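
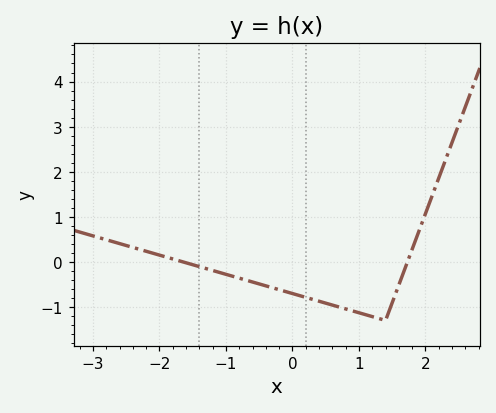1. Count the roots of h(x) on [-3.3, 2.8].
2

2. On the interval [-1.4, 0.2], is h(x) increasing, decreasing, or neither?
decreasing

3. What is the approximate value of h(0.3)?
-0.831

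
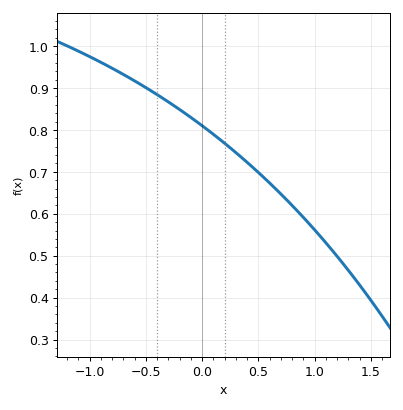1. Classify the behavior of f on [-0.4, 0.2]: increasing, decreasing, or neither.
decreasing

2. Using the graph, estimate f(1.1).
0.531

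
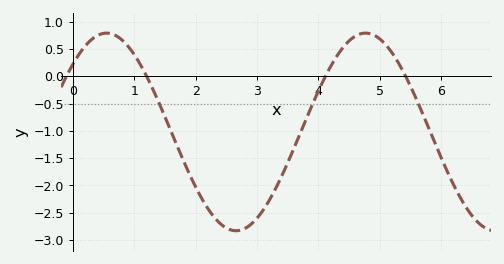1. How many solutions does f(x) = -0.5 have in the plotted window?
3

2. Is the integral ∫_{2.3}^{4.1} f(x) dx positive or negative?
negative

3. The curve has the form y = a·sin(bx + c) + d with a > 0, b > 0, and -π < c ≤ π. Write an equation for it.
y = 1.81sin(1.5x + 0.75) - 1.02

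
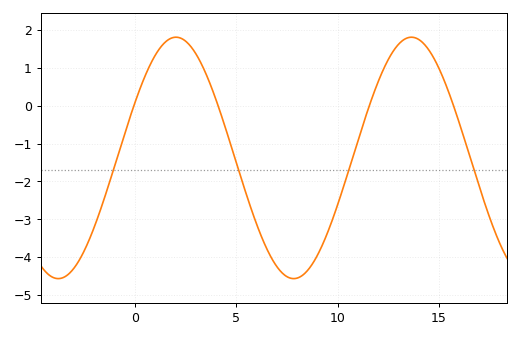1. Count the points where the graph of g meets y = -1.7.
4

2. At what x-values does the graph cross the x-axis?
-0.063, 4.1, 11.6, 15.7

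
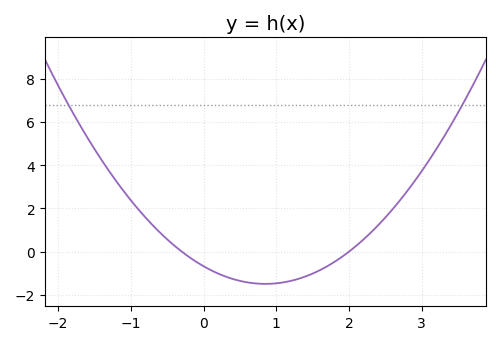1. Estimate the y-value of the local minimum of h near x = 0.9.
-1.4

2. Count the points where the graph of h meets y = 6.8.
2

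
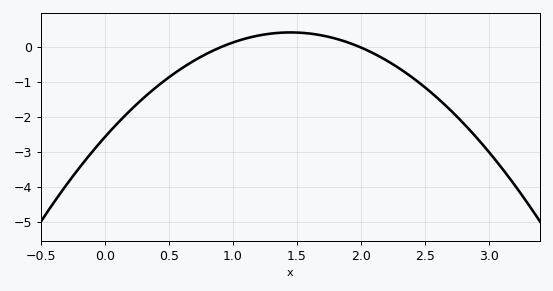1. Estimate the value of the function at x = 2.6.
-1.4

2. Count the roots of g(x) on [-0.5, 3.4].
2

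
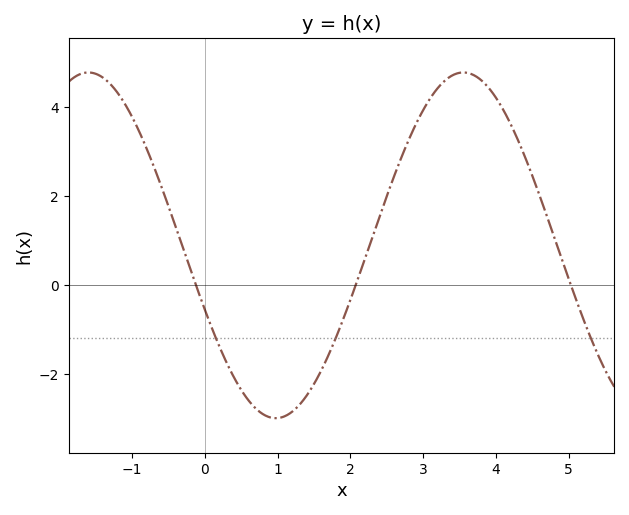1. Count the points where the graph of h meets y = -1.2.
3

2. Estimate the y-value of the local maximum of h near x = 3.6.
4.78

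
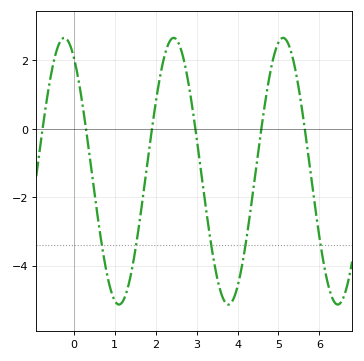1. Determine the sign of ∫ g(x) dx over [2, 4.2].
negative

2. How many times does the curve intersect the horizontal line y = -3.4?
5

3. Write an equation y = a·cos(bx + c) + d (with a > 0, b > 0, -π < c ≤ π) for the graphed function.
y = 3.9cos(2.35x + 0.55) - 1.24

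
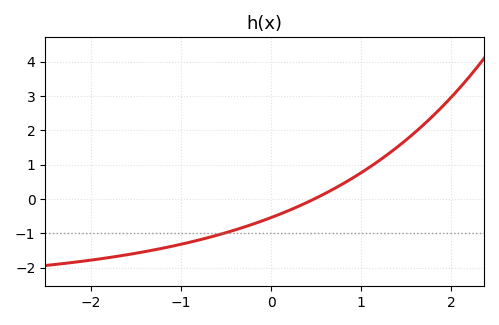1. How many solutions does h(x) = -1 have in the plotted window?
1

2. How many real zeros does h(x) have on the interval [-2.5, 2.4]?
1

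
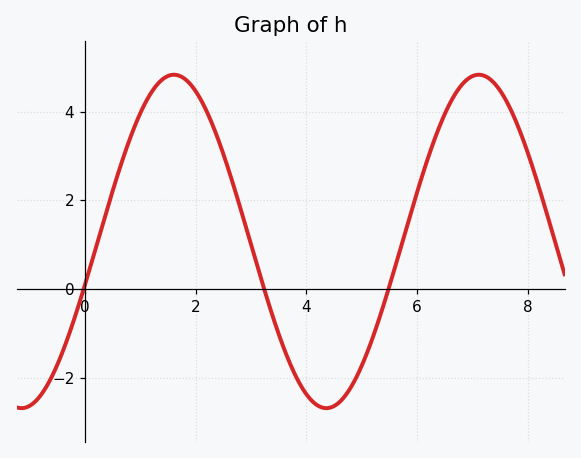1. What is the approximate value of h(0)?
0.2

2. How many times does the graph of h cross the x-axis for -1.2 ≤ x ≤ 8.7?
3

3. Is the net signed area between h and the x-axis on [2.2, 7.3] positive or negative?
positive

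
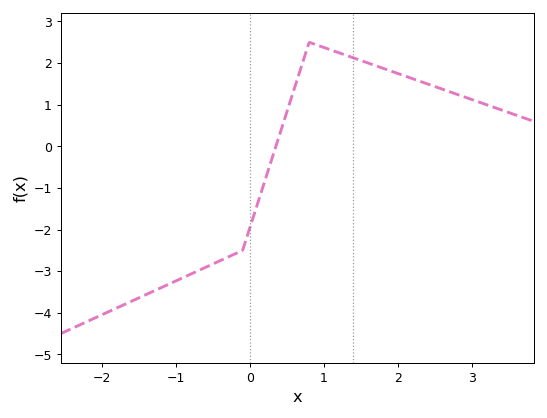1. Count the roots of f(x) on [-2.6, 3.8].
1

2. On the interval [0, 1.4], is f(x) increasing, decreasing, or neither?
neither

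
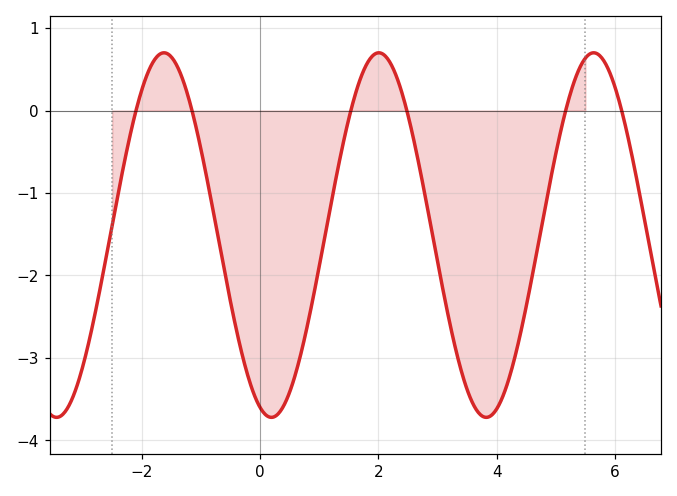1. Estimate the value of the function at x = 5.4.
0.513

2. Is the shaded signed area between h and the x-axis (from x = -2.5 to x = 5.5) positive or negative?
negative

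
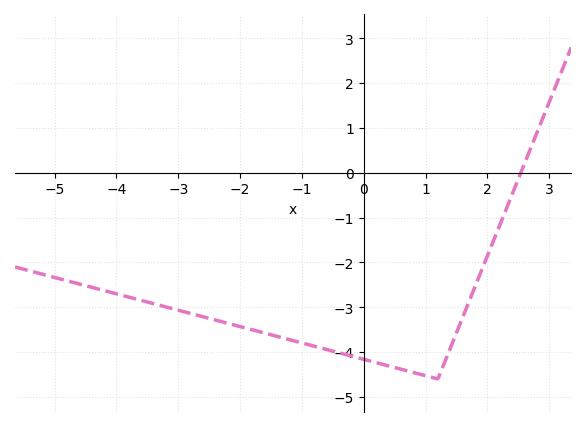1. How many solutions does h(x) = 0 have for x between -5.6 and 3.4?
1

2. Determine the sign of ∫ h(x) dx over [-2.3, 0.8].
negative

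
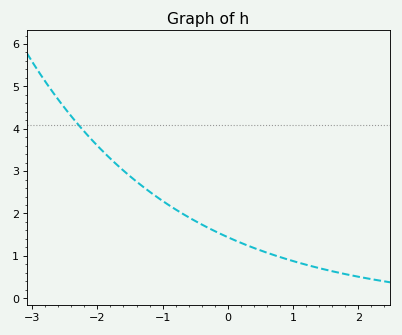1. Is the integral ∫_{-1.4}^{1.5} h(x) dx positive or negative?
positive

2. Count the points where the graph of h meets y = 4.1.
1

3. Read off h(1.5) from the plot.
0.7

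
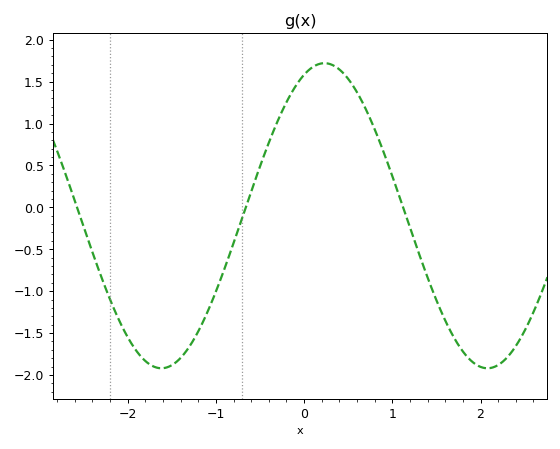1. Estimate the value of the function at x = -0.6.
0.2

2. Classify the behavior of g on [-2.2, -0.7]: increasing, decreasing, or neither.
neither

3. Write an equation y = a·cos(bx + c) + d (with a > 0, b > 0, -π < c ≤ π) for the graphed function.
y = 1.82cos(1.7x - 0.39) - 0.1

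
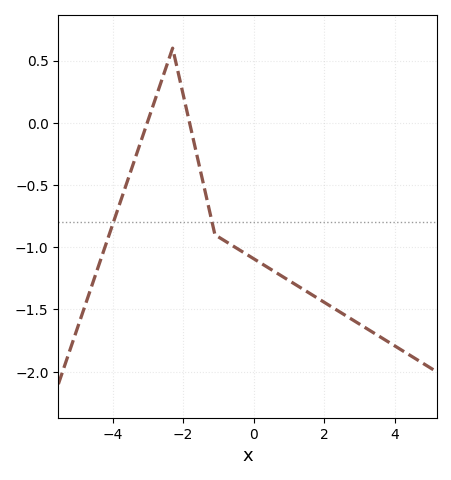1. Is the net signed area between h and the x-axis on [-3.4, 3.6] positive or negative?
negative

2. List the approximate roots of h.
-3.02, -1.82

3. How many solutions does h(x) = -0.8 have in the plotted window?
2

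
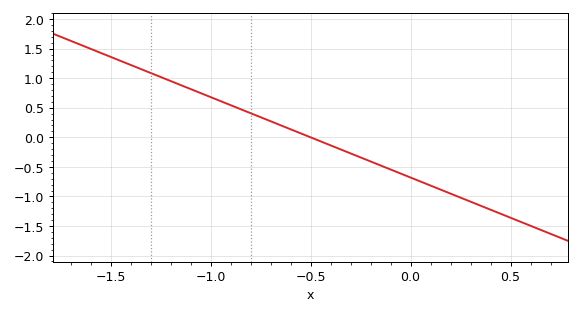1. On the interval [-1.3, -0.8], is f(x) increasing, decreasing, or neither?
decreasing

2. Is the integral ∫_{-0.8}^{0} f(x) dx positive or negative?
negative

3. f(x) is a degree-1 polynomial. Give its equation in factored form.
y = -1.36(x + 0.5)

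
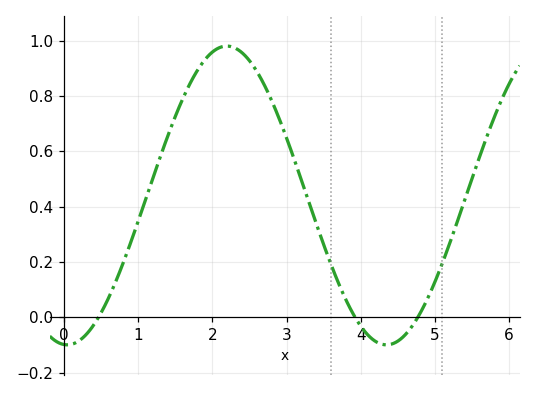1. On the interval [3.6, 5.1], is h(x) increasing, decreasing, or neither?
neither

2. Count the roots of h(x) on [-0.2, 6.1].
3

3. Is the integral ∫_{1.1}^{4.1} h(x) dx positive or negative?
positive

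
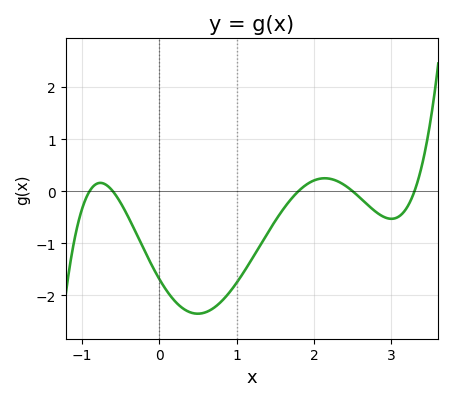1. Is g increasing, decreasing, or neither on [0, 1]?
neither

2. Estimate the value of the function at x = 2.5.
0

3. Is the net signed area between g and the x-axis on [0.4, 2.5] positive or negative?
negative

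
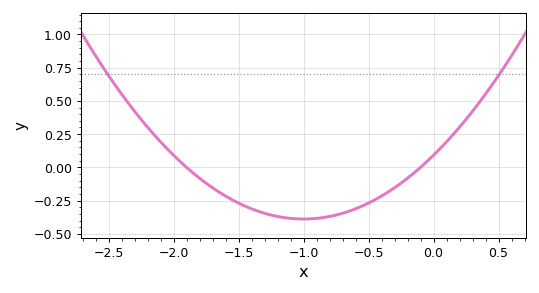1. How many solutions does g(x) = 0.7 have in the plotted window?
2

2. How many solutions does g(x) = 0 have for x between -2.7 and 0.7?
2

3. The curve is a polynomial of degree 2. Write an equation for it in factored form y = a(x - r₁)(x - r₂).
y = 0.48(x + 1.9)(x + 0.1)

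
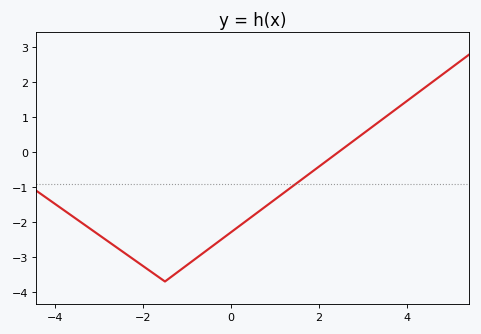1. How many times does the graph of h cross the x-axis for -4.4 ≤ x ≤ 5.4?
1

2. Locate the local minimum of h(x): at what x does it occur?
-1.5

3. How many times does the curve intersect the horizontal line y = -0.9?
1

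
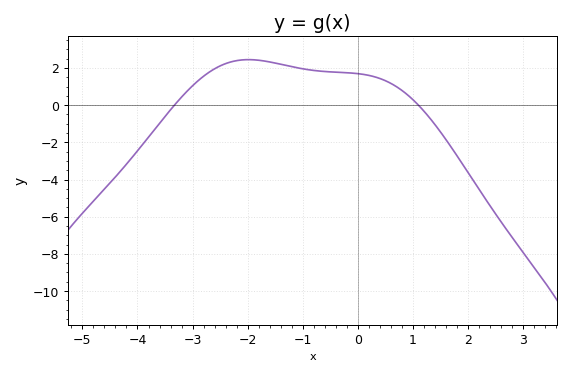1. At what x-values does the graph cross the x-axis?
-3.4, 1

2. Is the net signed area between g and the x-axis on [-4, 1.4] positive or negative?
positive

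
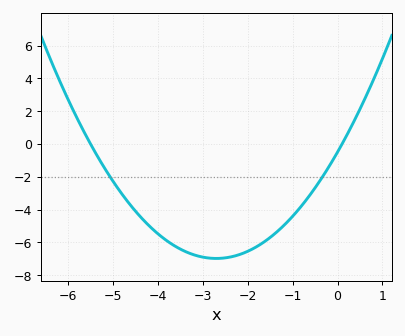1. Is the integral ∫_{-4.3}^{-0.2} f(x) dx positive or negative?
negative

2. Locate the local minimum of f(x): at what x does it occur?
-2.8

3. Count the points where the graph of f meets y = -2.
2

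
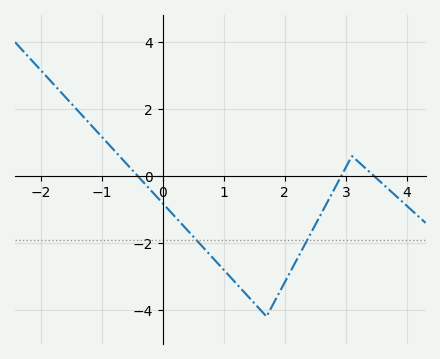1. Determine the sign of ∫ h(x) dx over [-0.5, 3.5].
negative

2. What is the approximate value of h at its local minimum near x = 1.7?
-4.2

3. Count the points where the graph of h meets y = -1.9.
2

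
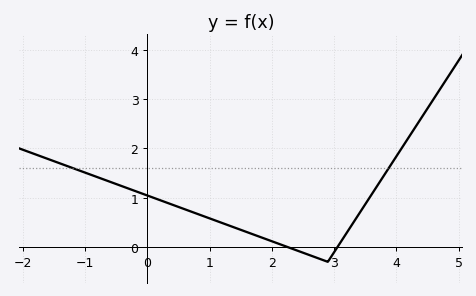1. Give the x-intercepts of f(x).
2.25, 3.05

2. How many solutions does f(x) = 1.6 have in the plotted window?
2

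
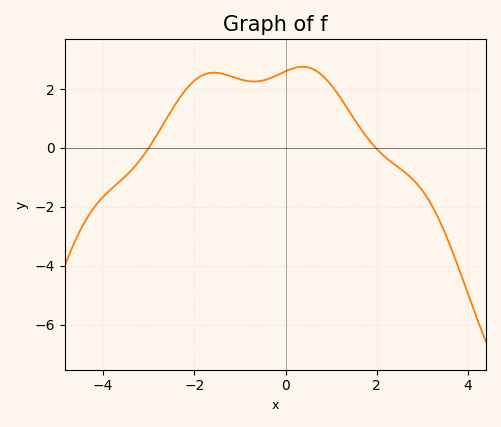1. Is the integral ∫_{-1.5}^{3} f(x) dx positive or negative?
positive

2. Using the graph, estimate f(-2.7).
0.8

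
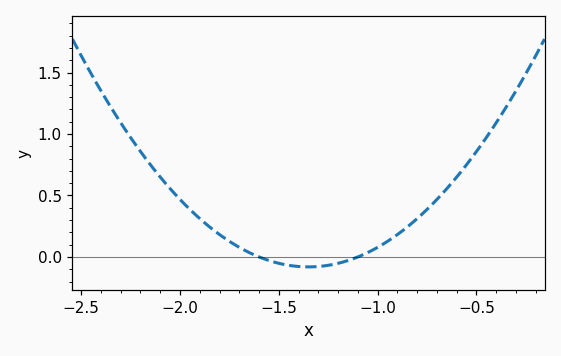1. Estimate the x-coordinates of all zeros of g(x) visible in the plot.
-1.6, -1.1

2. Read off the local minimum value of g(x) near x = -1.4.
-0.1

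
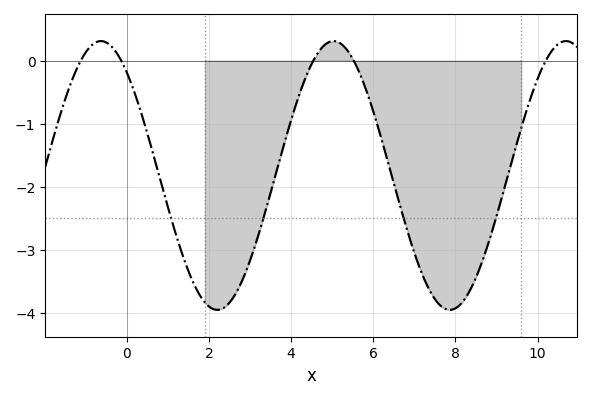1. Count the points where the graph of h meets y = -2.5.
4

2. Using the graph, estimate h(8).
-3.92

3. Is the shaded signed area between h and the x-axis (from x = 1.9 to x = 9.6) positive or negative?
negative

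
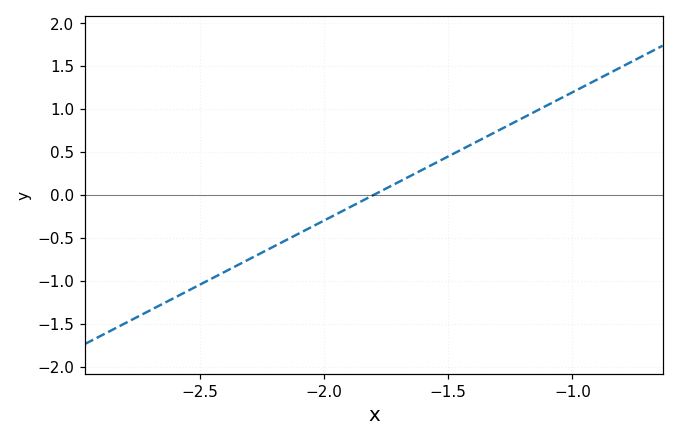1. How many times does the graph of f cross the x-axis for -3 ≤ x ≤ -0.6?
1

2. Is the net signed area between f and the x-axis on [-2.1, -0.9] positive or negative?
positive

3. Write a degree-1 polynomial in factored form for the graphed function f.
y = 1.49(x + 1.8)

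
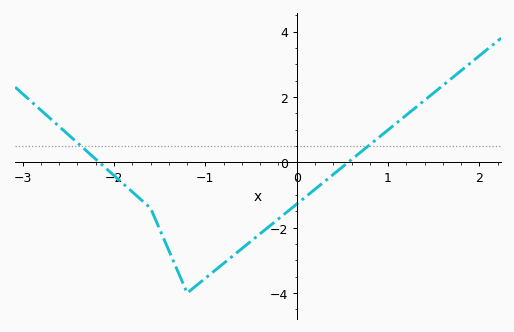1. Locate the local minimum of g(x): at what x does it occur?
-1.2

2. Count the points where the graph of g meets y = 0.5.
2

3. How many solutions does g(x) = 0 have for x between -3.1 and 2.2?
2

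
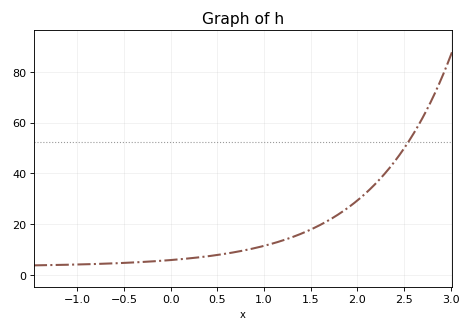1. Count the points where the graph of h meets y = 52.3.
1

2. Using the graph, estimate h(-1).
4.17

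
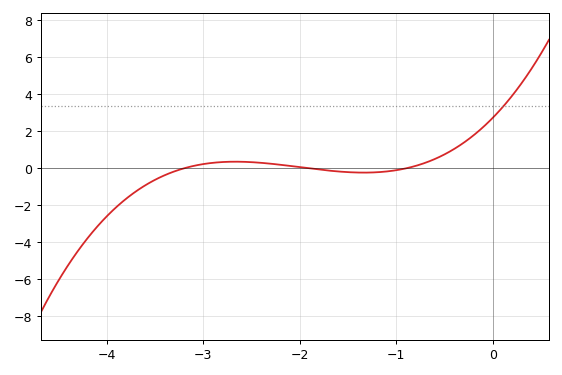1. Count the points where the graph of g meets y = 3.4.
1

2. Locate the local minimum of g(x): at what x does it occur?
-1.3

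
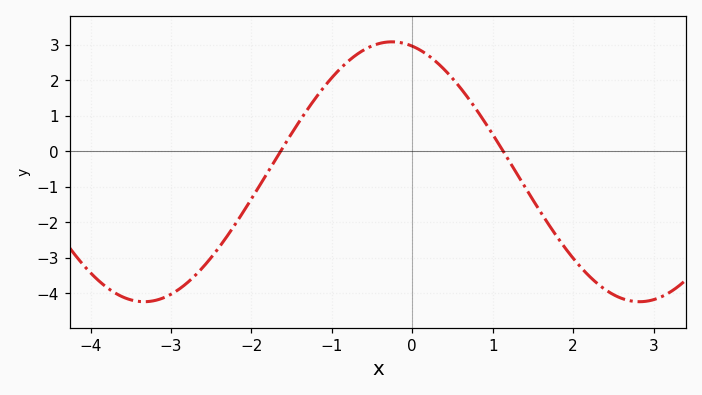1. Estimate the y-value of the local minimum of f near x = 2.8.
-4.2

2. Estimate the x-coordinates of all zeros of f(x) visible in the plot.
-1.6, 1.2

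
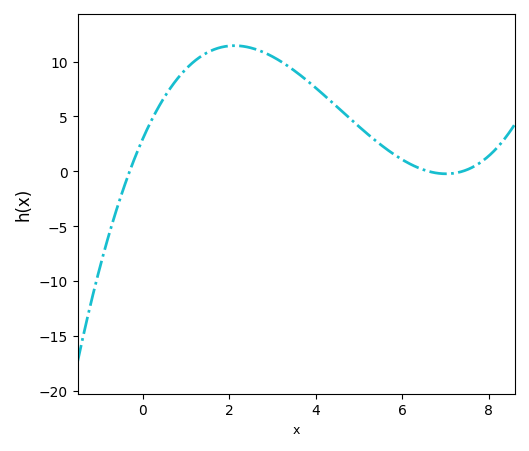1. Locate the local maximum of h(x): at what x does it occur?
2.2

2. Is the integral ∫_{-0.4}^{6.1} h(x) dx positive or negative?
positive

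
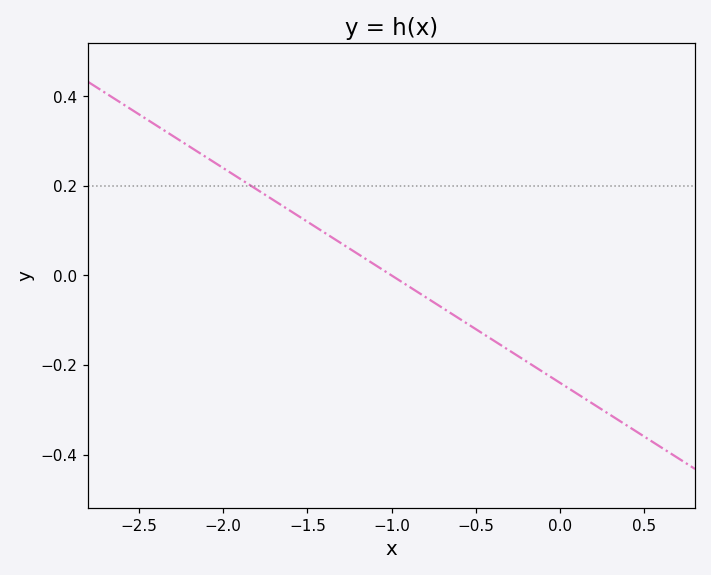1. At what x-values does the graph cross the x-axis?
-1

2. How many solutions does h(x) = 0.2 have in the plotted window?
1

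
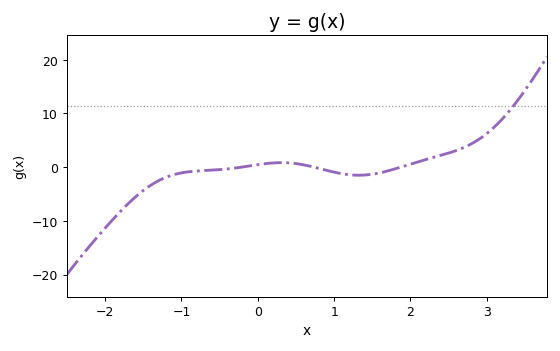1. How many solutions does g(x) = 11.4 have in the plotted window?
1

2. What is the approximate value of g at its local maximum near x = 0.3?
0.839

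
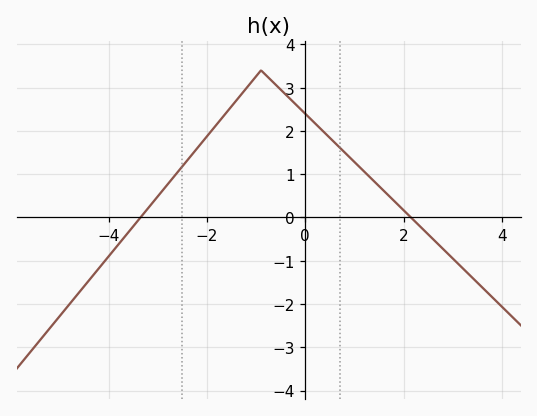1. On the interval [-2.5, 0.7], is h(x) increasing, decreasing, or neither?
neither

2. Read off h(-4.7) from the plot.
-1.87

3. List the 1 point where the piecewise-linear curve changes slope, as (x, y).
(-0.9, 3.4)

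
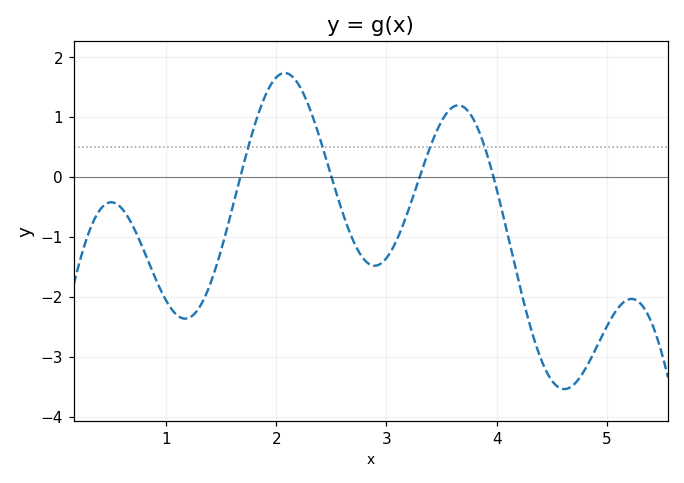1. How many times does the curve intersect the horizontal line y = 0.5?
4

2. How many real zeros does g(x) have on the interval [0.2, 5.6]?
4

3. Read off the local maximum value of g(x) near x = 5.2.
-2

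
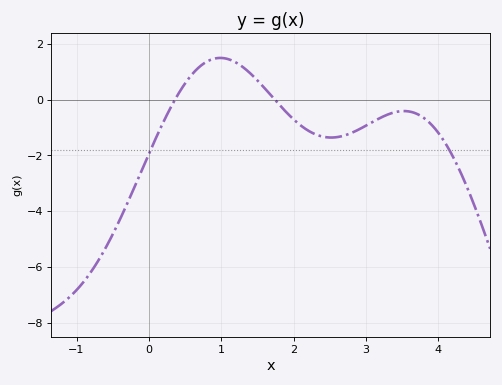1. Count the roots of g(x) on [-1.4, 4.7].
2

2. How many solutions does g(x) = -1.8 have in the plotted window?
2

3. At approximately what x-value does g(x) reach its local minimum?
2.52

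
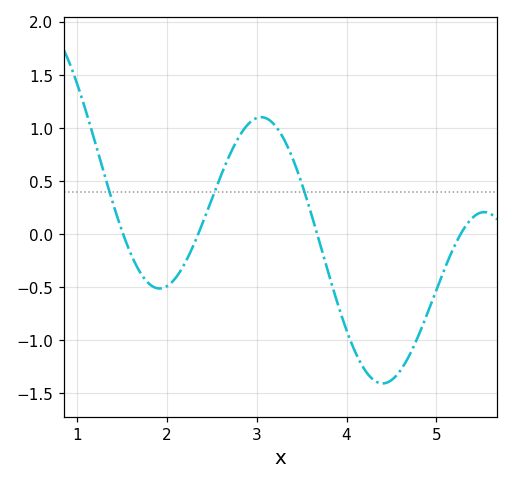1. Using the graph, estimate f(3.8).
-0.35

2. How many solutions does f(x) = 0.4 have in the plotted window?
3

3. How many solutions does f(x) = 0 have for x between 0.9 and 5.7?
4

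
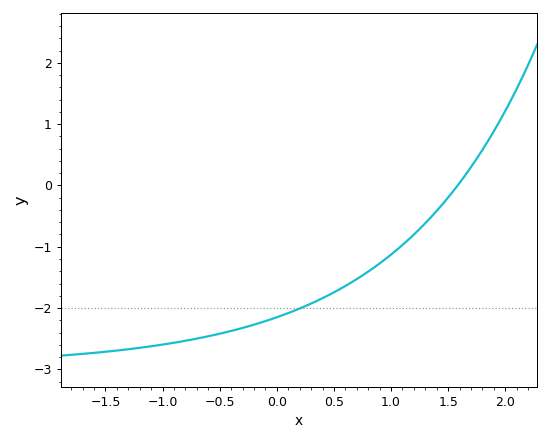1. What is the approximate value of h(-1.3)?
-2.67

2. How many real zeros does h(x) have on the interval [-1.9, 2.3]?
1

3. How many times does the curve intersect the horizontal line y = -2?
1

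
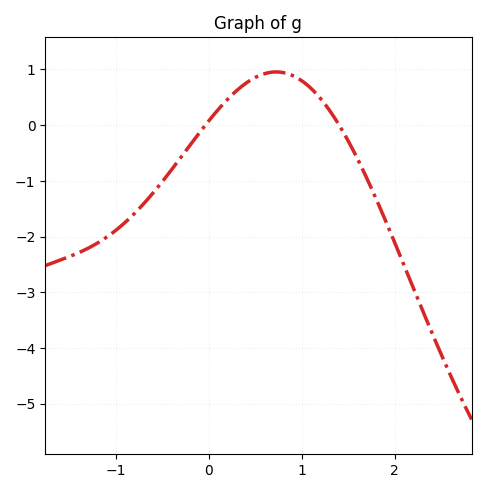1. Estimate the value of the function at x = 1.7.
-0.95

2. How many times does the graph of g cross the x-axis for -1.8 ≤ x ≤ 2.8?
2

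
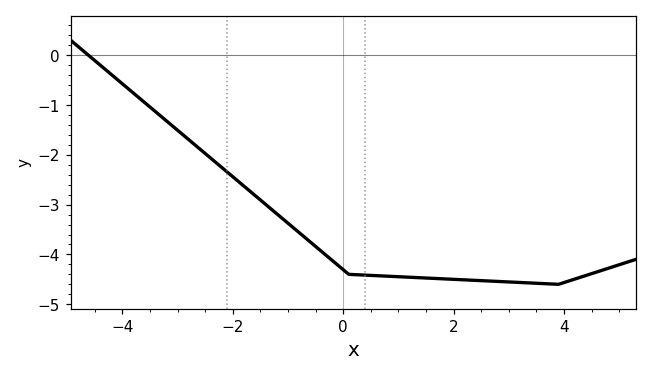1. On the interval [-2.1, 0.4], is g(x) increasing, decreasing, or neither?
decreasing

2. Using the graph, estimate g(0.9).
-4.44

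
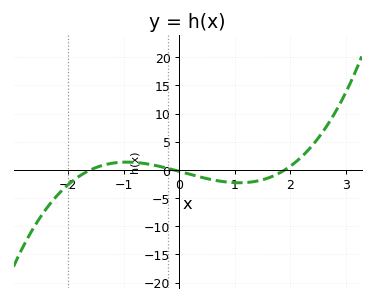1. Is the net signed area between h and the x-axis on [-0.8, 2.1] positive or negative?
negative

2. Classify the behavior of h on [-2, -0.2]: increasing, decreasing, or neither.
neither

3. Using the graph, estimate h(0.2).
-0.808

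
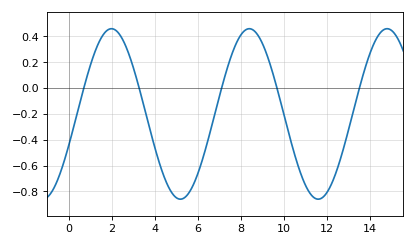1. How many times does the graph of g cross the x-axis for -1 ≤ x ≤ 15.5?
5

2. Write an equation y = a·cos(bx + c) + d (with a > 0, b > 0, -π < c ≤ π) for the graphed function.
y = 0.66cos(0.98x - 1.93) - 0.2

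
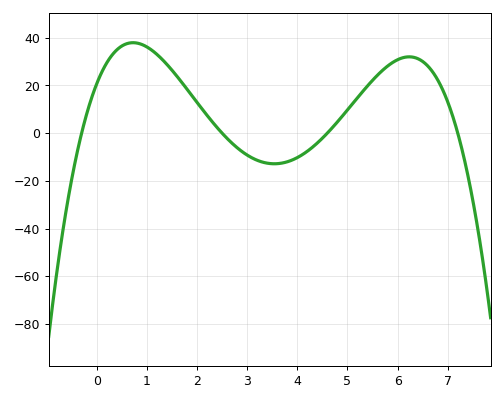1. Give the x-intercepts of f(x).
-0.3, 2.5, 4.6, 7.2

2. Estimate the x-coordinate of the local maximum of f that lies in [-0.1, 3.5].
0.723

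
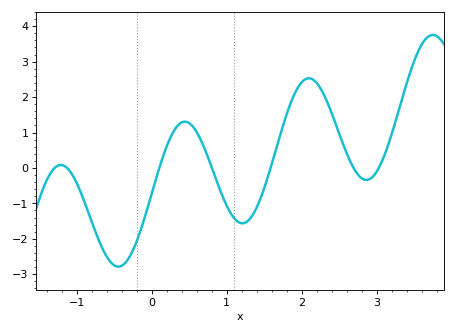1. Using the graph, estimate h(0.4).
1.3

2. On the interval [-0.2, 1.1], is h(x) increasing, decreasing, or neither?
neither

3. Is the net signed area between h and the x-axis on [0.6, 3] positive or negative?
positive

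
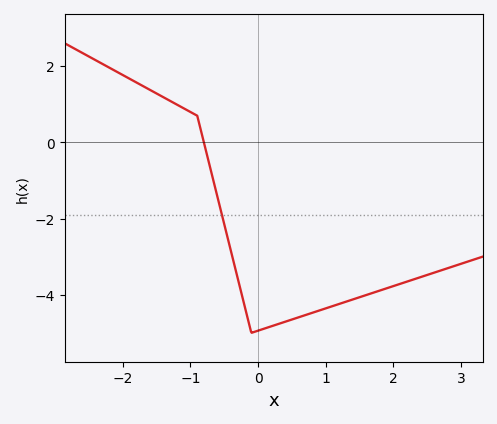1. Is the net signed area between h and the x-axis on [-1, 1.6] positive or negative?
negative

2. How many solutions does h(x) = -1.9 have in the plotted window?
1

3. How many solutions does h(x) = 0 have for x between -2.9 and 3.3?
1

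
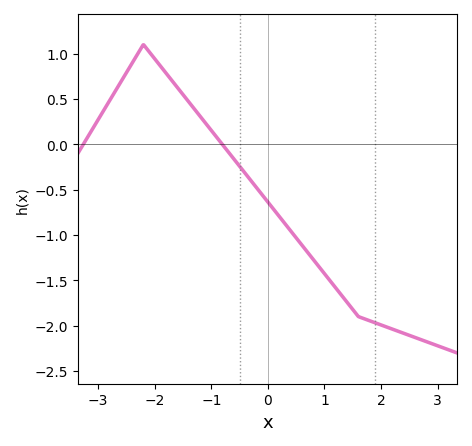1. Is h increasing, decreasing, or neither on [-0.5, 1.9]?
decreasing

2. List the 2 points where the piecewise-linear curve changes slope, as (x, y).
(-2.2, 1.1); (1.6, -1.9)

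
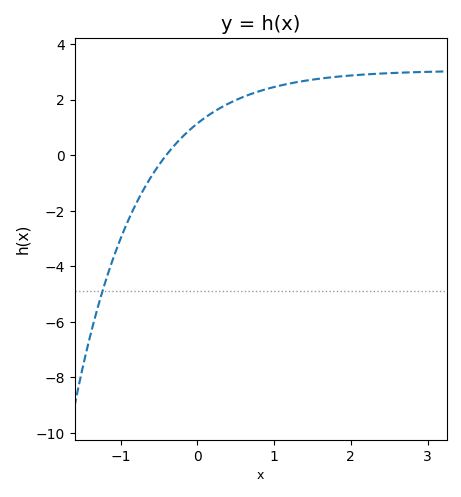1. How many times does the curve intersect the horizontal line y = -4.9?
1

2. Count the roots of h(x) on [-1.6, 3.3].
1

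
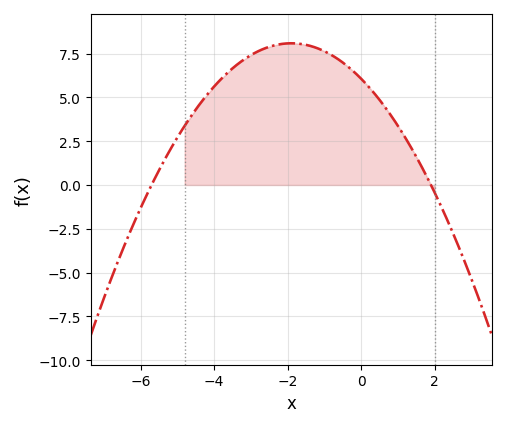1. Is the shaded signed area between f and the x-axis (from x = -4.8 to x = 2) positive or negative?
positive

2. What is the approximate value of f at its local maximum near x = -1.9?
8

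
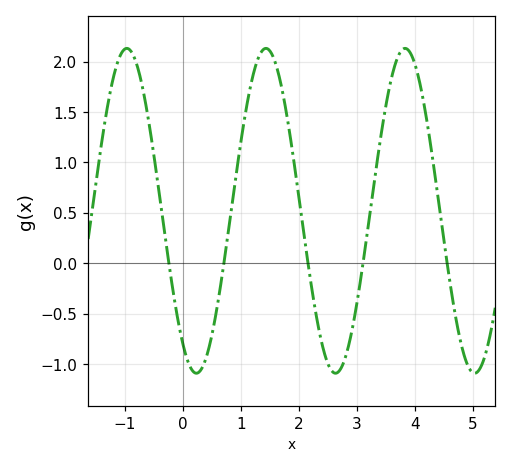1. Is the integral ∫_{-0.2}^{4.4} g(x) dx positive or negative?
positive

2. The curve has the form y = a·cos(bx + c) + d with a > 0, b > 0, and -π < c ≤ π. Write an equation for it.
y = 1.61cos(2.6x + 2.5) + 0.52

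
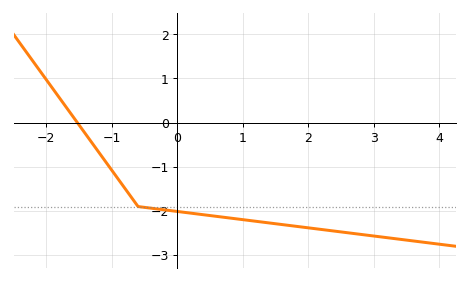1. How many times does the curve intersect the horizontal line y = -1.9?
1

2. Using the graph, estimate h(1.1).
-2.22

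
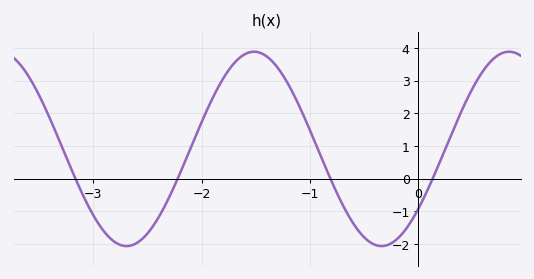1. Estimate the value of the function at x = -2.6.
-2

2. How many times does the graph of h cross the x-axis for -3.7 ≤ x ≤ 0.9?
4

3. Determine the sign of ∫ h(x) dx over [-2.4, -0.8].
positive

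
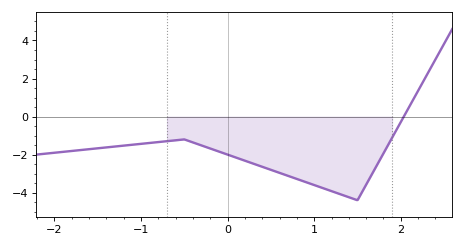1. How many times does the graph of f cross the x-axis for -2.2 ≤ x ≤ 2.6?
1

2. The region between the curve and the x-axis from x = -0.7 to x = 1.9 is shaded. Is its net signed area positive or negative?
negative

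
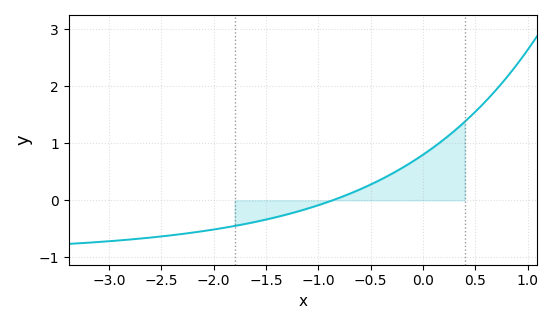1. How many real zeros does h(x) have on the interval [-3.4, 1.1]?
1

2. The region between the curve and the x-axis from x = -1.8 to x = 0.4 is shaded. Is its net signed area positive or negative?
positive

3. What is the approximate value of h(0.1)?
0.929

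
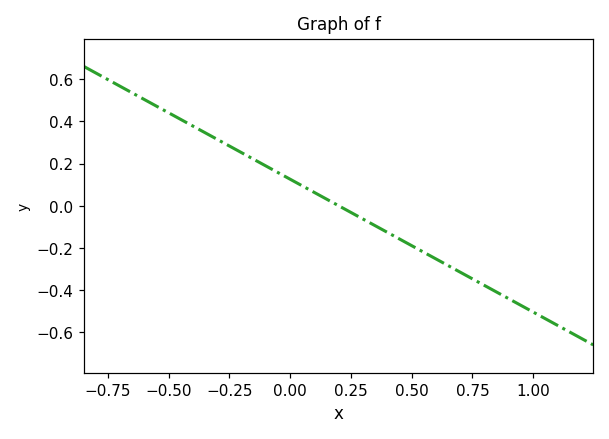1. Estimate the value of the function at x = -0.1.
0.189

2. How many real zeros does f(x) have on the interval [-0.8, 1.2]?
1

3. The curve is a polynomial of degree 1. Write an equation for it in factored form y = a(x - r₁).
y = -0.63(x - 0.2)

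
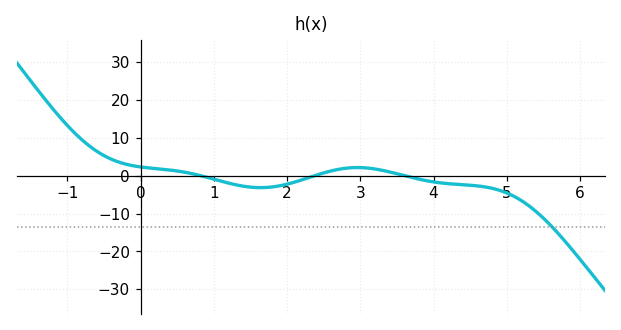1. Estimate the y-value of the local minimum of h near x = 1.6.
-3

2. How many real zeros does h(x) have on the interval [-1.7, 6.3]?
3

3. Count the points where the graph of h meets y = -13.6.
1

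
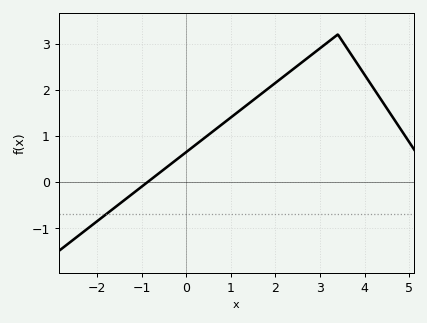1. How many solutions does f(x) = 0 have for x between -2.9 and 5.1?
1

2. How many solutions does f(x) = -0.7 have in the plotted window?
1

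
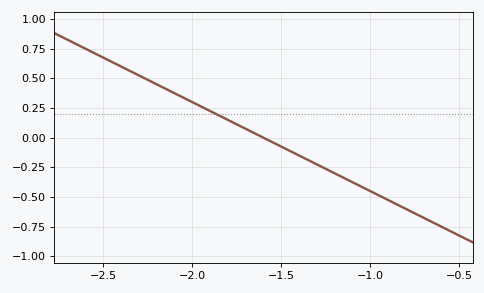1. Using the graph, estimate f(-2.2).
0.45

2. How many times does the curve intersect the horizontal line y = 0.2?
1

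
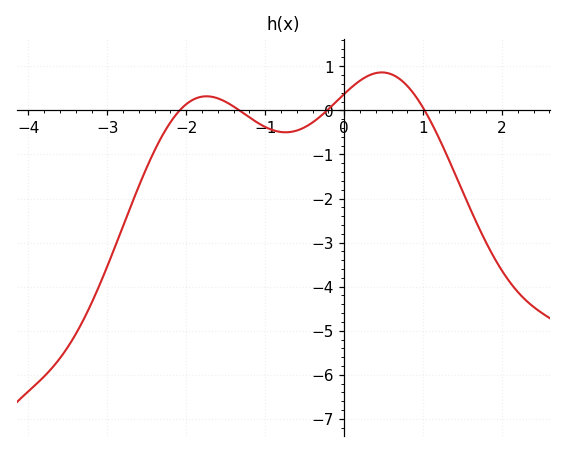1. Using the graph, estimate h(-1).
-0.377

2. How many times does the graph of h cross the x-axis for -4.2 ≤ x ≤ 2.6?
4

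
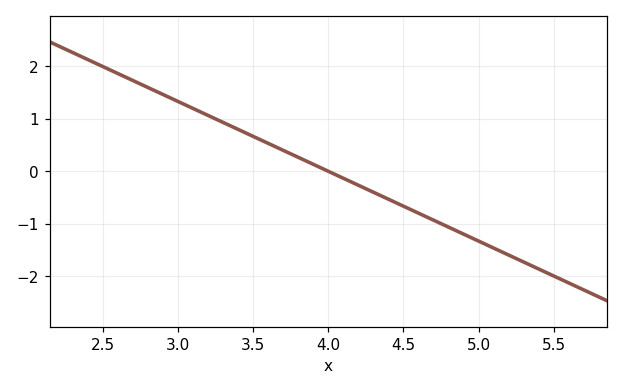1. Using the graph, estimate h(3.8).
0.3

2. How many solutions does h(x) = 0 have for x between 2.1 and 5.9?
1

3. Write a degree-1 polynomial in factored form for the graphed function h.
y = -1.33(x - 4)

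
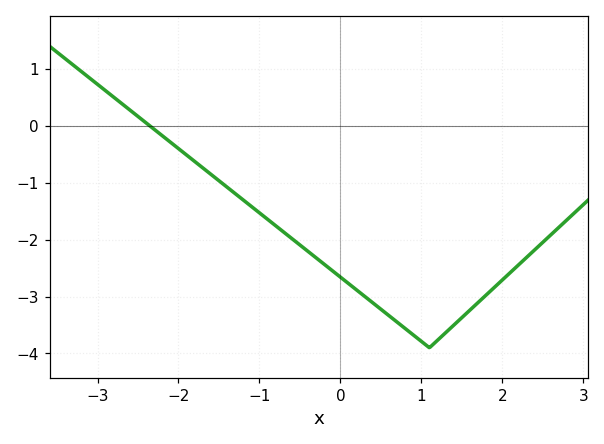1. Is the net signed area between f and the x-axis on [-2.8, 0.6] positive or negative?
negative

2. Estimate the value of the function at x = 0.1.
-2.8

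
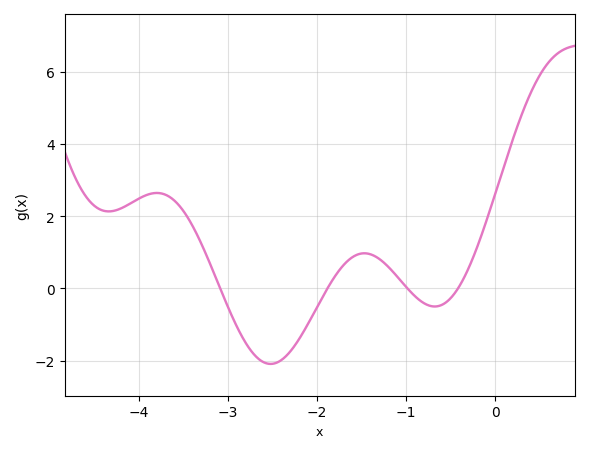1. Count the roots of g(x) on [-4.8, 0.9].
4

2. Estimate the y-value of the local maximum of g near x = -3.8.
2.6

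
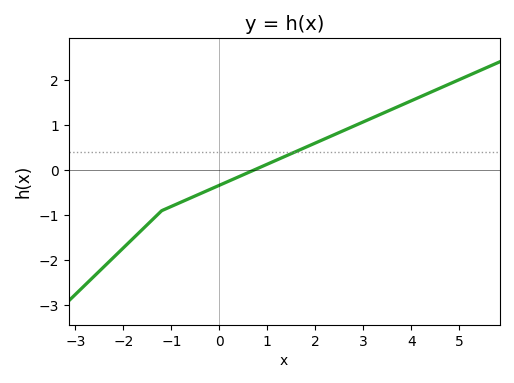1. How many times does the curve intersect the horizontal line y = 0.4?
1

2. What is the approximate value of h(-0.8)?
-0.713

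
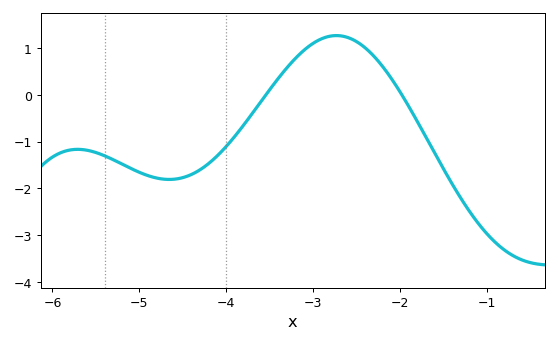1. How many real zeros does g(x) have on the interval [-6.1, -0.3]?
2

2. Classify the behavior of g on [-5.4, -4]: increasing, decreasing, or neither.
neither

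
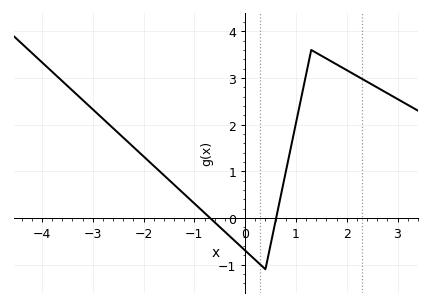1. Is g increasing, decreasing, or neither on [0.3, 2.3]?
neither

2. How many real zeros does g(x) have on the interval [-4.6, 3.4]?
2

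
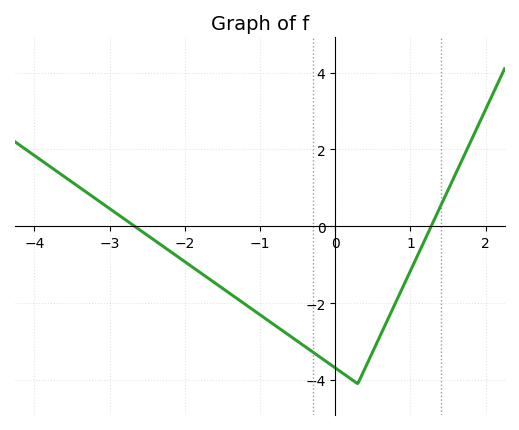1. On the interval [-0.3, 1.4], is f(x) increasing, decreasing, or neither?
neither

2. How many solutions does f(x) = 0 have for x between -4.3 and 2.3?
2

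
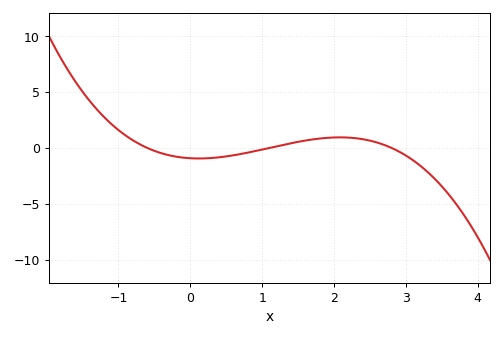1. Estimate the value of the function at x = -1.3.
3.5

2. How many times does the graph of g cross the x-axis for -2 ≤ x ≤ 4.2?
3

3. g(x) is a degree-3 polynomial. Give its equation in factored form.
y = -0.5(x + 0.6)(x - 1.1)(x - 2.8)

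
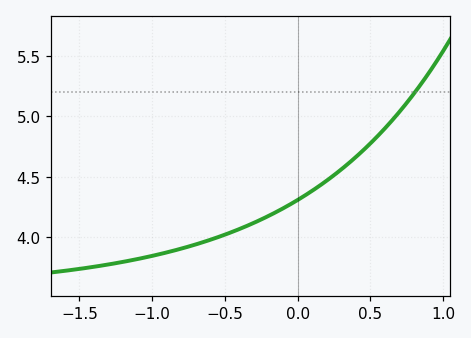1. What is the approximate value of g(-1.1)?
3.82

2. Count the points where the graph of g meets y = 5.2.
1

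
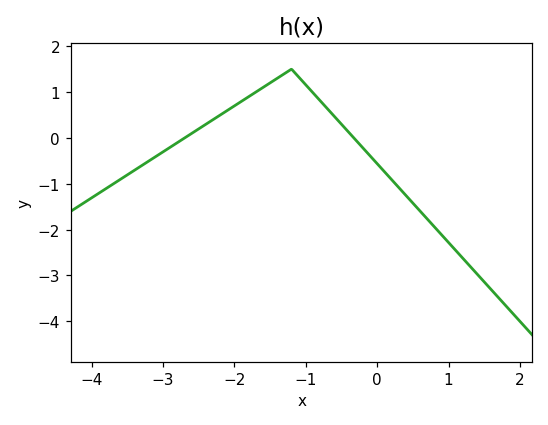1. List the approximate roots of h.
-2.7, -0.328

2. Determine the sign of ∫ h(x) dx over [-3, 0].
positive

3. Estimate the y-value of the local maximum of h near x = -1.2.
1.5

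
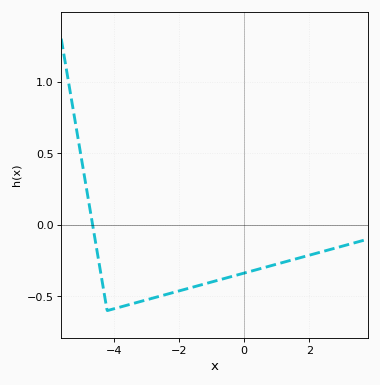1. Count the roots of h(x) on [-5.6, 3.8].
1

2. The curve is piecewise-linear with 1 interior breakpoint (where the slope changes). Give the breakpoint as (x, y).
(-4.2, -0.6)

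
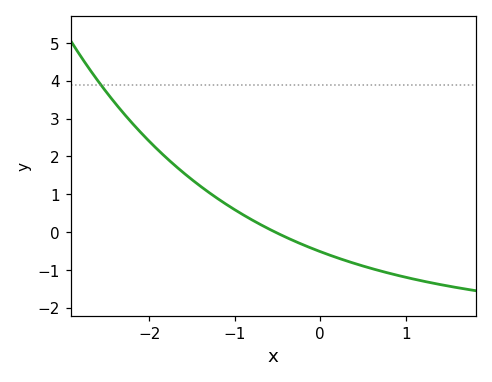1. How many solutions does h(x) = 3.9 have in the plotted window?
1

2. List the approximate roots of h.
-0.531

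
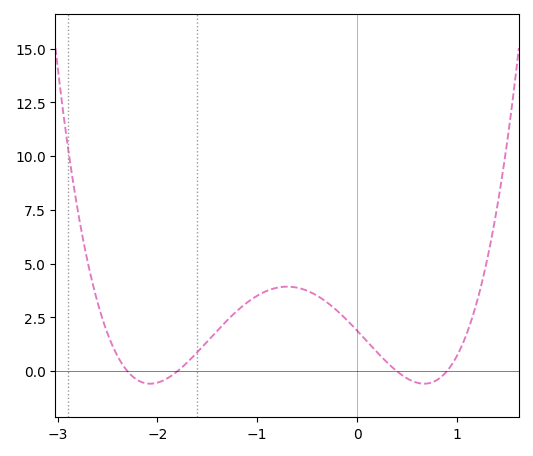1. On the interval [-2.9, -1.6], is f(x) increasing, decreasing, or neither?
neither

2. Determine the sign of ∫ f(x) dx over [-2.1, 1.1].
positive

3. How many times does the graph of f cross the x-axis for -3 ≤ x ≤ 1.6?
4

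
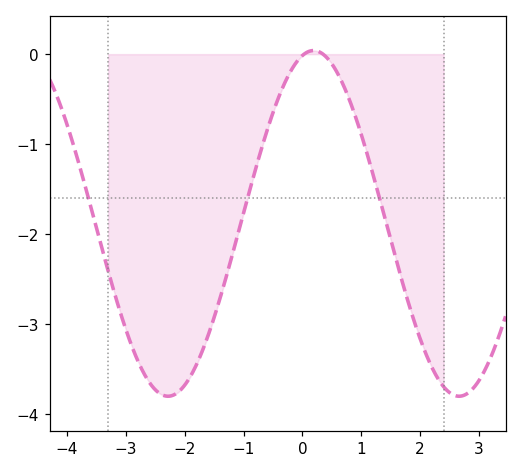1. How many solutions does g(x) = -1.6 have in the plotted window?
3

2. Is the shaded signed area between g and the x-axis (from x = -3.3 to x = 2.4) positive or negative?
negative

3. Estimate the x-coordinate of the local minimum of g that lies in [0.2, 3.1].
2.6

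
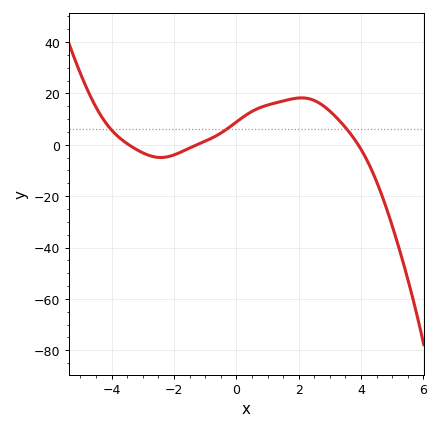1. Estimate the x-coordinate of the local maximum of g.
2.09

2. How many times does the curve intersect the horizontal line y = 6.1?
3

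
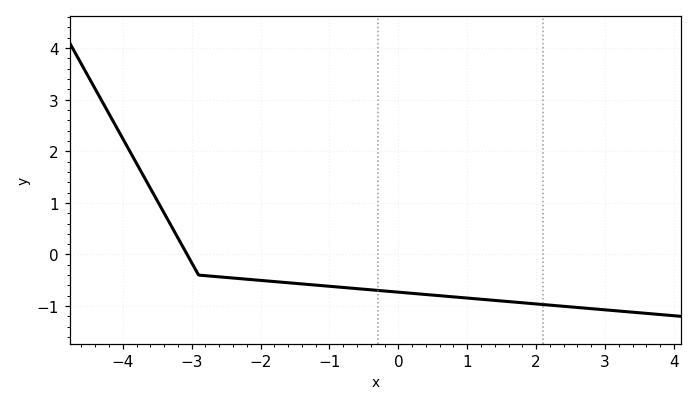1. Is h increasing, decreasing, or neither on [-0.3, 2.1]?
decreasing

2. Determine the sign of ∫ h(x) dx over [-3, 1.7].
negative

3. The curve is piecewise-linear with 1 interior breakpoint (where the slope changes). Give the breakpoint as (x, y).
(-2.9, -0.4)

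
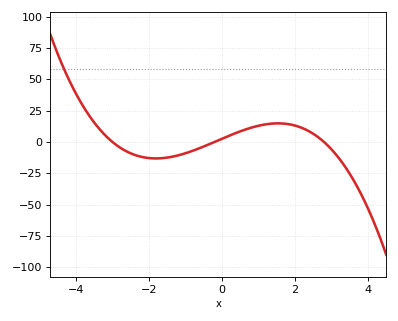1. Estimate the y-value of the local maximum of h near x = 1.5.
15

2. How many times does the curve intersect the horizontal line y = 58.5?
1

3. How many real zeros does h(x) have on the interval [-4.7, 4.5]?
3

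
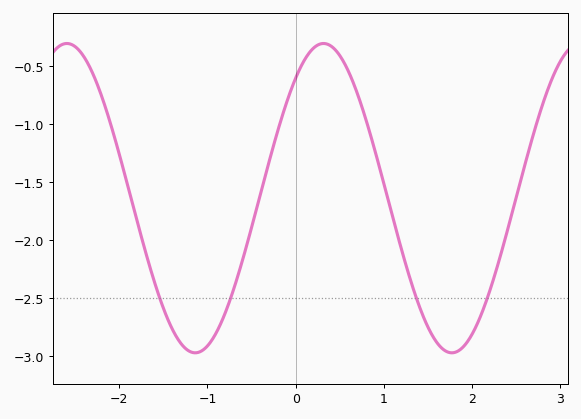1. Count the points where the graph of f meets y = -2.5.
4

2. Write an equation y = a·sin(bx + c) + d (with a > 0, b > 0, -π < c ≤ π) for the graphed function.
y = 1.33sin(2.16x + 0.89) - 1.64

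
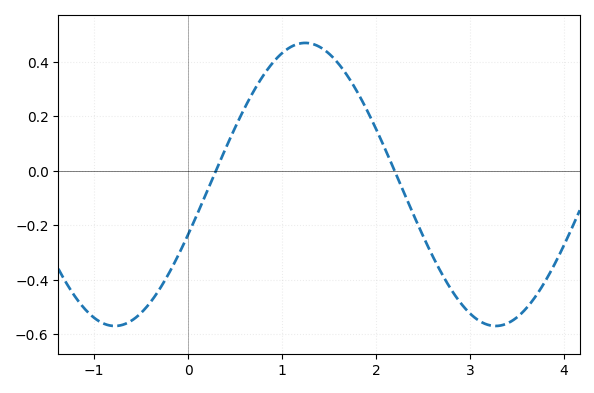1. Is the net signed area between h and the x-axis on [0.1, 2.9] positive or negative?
positive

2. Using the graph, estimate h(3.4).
-0.56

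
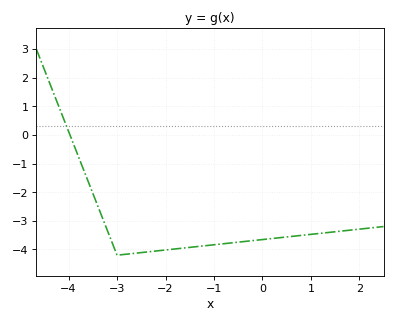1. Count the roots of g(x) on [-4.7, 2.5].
1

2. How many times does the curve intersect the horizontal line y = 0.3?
1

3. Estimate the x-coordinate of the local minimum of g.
-3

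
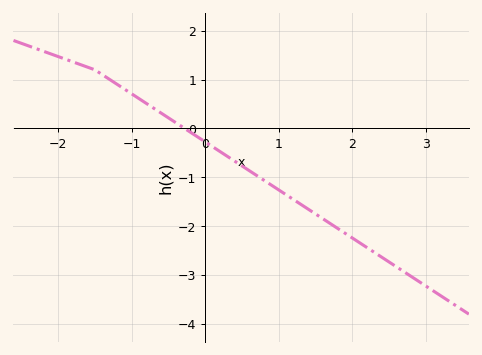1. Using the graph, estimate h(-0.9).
0.61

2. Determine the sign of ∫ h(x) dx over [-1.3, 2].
negative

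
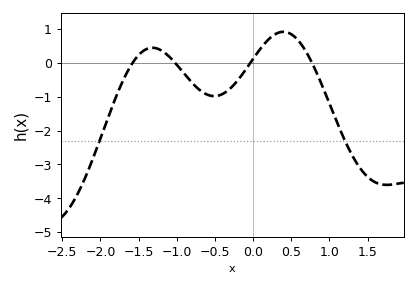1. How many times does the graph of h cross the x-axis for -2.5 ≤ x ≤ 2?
4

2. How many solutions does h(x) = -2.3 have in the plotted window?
2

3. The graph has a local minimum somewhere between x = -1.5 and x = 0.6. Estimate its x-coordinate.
-0.51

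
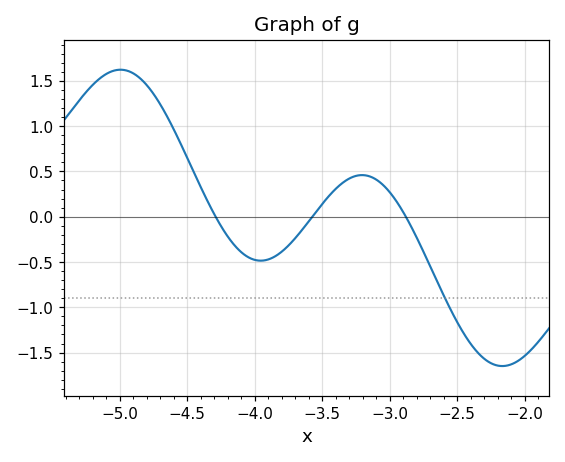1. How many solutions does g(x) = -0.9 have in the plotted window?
1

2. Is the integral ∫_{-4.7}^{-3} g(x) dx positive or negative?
positive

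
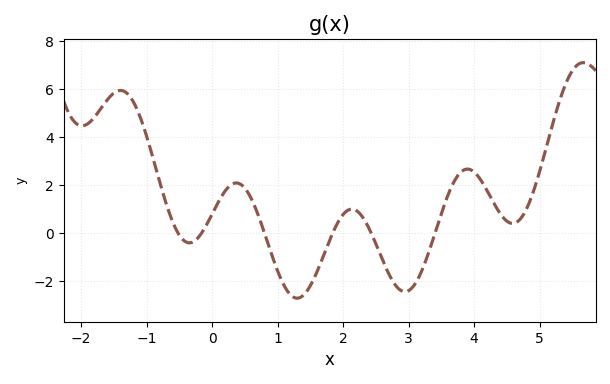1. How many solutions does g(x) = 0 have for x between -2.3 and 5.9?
6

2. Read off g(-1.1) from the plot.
4.8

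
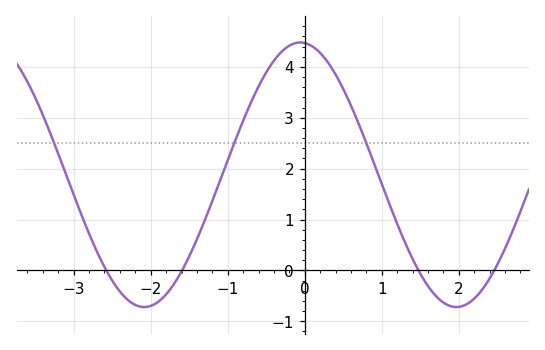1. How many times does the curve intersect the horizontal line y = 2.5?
3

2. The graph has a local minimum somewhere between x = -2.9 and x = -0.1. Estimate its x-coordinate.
-2.09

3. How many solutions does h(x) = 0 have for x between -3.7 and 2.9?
4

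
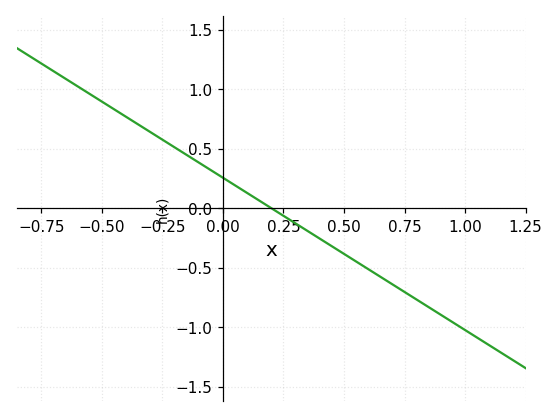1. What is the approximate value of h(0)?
0.25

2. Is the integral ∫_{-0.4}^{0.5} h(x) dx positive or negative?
positive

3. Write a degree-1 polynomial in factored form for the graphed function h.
y = -1.28(x - 0.2)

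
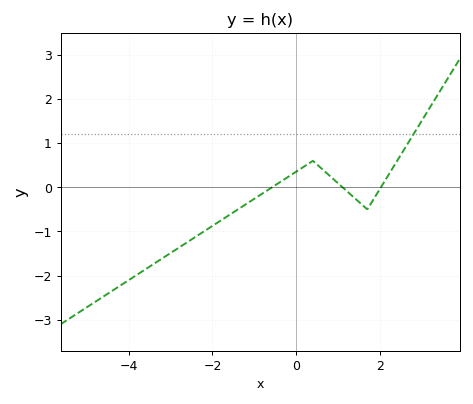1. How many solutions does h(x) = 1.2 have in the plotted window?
1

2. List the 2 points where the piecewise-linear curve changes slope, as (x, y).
(0.4, 0.6); (1.7, -0.5)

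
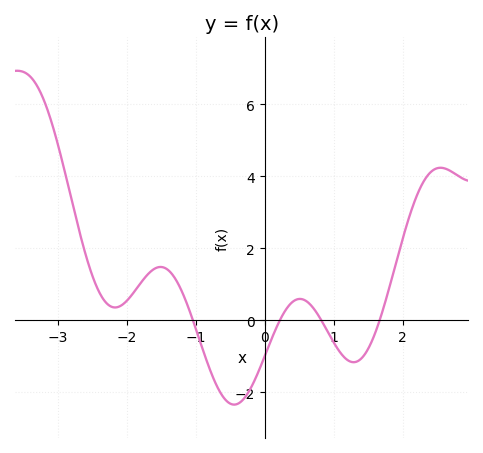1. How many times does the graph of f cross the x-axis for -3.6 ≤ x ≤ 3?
4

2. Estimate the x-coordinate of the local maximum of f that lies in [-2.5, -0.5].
-1.51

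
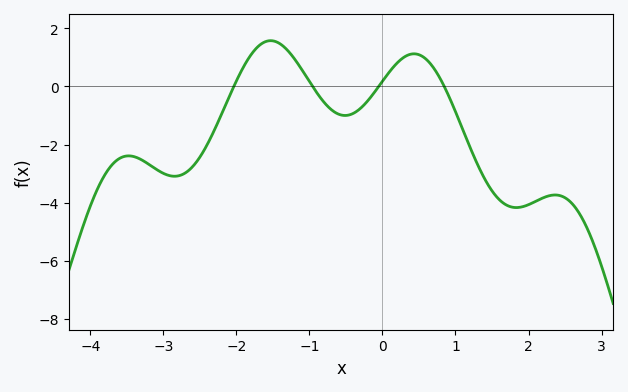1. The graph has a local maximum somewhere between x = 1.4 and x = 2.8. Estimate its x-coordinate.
2.4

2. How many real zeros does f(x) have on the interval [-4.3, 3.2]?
4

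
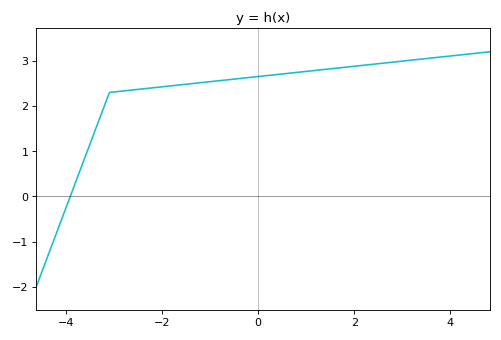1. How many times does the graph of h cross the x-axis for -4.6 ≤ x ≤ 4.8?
1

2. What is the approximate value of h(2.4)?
2.92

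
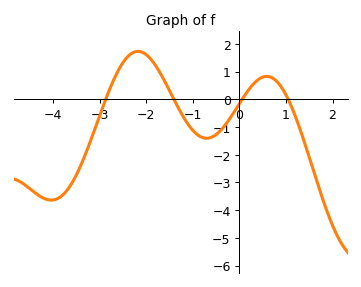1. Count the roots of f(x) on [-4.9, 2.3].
4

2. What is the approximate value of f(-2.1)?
1.7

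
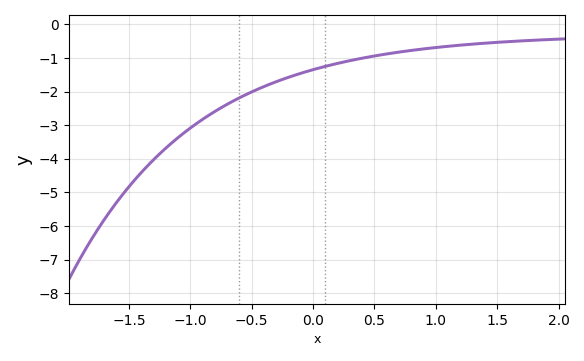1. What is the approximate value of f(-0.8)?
-2.59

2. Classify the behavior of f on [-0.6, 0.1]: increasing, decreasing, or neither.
increasing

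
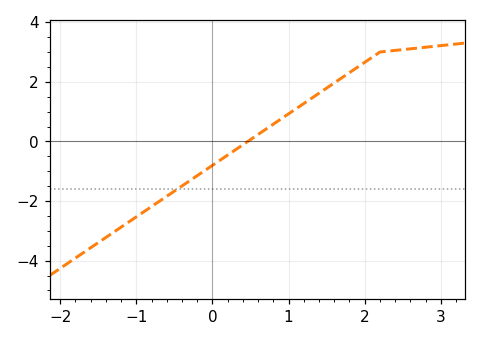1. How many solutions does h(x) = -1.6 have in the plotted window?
1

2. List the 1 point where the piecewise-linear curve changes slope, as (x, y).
(2.2, 3)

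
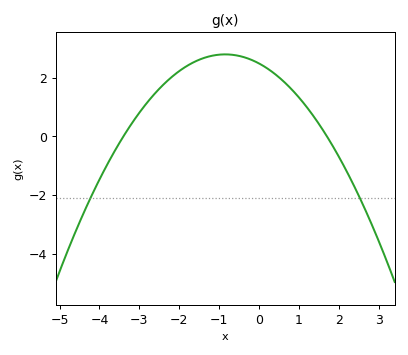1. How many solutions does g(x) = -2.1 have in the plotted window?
2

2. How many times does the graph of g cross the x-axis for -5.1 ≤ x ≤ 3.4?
2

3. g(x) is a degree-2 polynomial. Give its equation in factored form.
y = -0.43(x + 3.4)(x - 1.7)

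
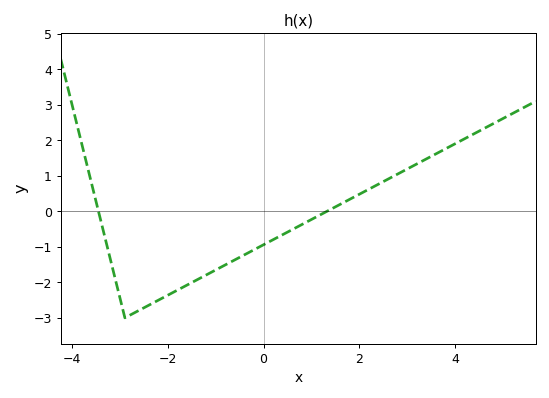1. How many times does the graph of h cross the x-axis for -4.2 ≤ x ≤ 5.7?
2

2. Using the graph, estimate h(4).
1.9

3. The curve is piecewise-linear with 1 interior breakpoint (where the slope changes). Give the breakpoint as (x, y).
(-2.9, -3)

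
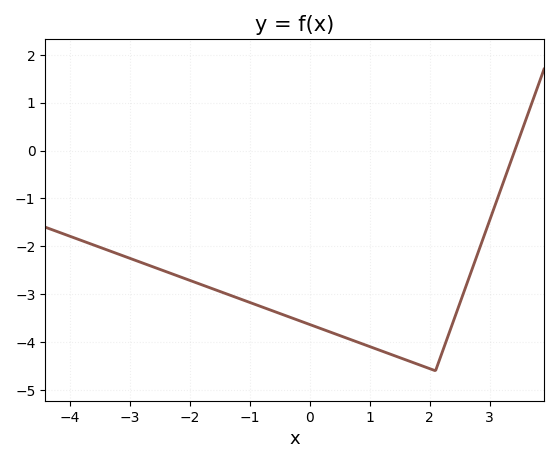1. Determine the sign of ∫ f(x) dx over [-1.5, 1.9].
negative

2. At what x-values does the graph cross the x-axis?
3.42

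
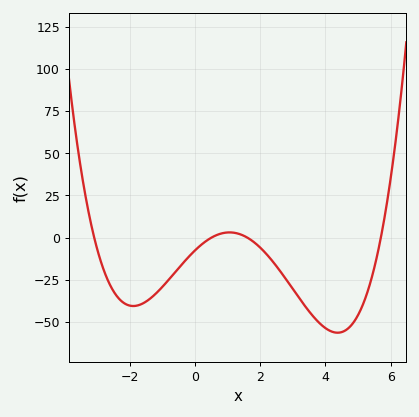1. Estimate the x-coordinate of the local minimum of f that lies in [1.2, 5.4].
4.4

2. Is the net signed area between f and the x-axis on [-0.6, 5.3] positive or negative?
negative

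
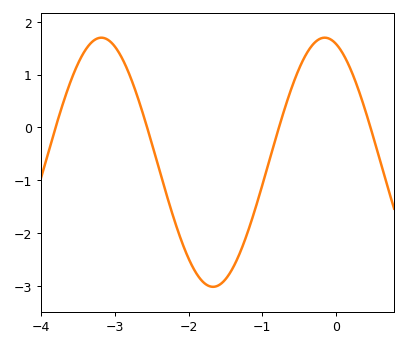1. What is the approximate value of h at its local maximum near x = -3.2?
1.7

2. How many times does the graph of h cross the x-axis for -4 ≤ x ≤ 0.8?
4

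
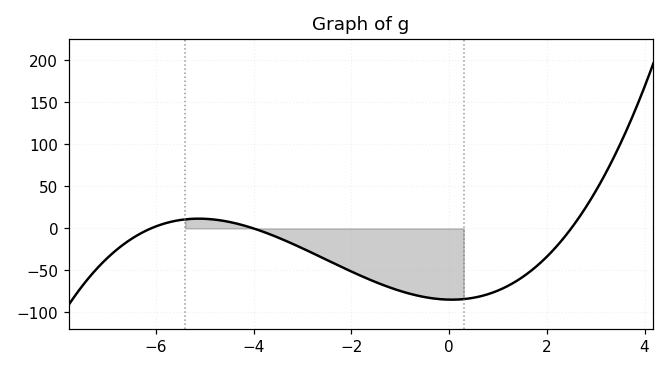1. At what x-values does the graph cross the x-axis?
-6, -4, 2.4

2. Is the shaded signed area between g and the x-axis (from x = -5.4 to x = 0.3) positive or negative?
negative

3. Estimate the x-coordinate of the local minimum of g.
0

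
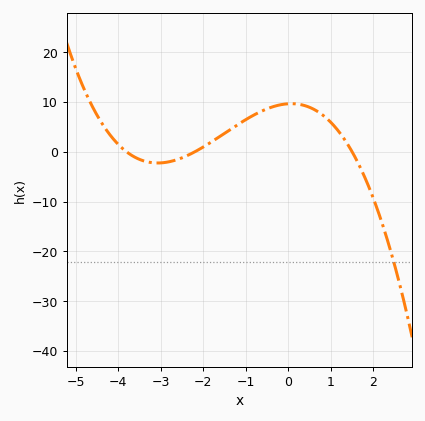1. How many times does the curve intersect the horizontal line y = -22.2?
1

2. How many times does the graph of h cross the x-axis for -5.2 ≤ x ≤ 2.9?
3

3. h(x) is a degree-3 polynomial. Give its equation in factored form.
y = -0.77(x + 3.8)(x + 2.2)(x - 1.5)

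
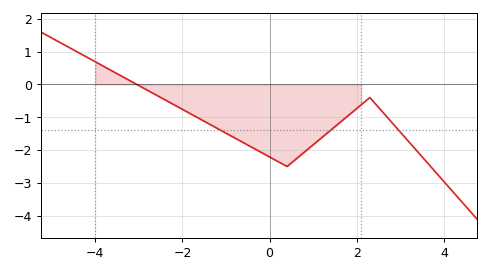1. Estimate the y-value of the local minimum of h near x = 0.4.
-2.5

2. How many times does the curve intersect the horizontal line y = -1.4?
3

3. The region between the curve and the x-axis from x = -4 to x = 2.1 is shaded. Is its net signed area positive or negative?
negative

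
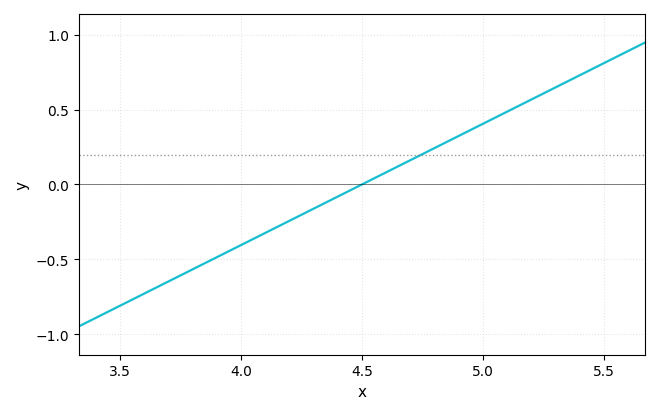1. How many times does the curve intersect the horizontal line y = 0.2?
1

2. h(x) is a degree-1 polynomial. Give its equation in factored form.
y = 0.81(x - 4.5)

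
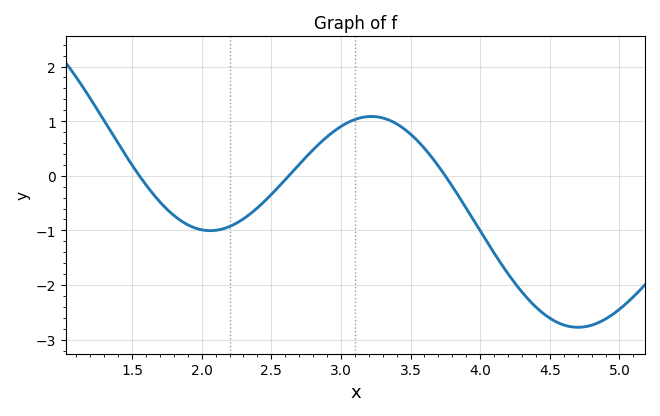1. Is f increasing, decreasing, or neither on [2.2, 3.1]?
increasing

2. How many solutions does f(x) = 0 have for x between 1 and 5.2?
3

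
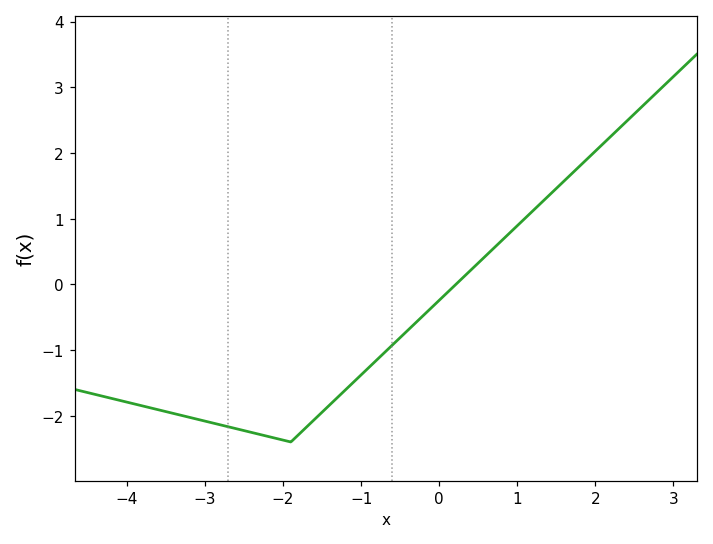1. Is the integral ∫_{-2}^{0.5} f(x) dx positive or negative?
negative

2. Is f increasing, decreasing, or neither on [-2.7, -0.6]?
neither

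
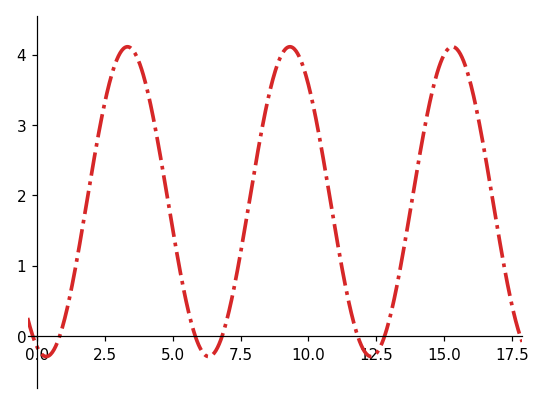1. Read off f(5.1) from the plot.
1.29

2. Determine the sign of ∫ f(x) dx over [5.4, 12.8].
positive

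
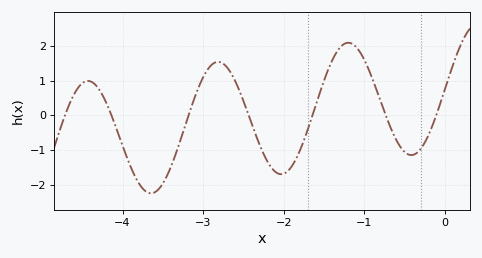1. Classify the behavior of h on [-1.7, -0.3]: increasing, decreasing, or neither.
neither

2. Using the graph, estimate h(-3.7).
-2.2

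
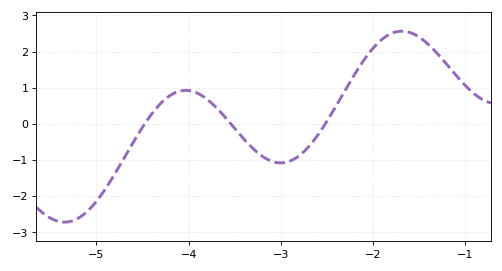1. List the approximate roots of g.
-4.48, -3.54, -2.52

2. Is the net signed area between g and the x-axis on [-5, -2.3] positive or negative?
negative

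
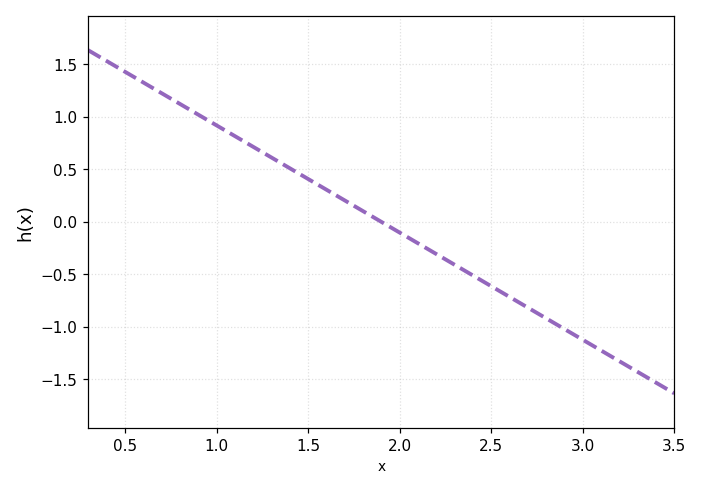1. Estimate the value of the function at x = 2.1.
-0.204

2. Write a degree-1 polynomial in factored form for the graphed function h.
y = -1.02(x - 1.9)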